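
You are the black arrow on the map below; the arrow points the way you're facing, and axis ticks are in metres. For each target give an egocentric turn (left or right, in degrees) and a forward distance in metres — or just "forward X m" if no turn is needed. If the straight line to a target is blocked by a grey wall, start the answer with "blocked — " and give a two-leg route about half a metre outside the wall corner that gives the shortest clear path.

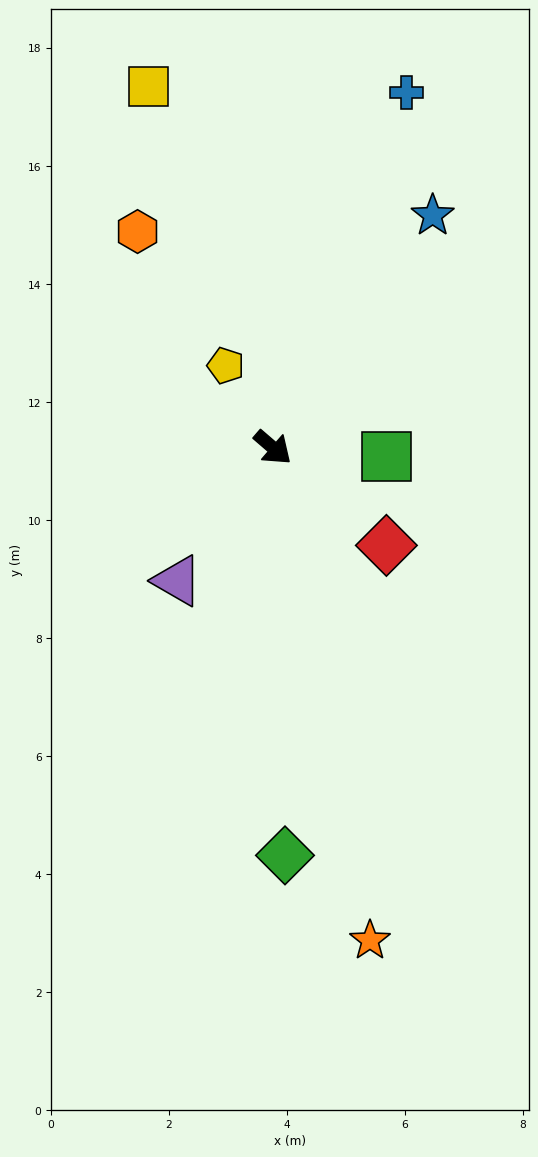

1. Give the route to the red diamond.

forward 2.5 m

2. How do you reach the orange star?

turn right 38°, forward 8.5 m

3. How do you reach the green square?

turn left 36°, forward 1.9 m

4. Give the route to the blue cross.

turn left 110°, forward 6.4 m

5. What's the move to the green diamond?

turn right 48°, forward 6.9 m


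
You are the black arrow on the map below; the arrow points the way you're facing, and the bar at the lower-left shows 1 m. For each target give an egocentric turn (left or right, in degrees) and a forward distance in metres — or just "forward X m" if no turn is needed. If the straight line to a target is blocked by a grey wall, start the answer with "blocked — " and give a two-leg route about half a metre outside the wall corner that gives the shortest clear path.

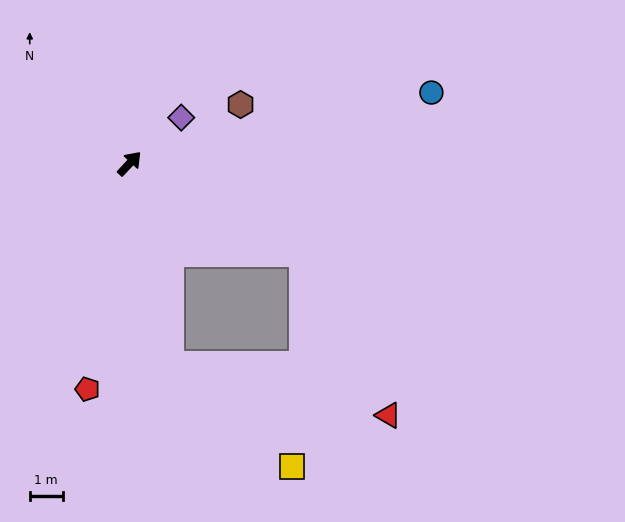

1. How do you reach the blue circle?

turn right 34°, forward 9.4 m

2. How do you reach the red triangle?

blocked — turn right 74°, forward 5.9 m, then turn right 35°, forward 5.5 m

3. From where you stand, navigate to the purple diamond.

turn right 5°, forward 2.1 m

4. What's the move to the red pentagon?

turn right 148°, forward 6.9 m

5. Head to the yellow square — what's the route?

blocked — turn right 126°, forward 6.2 m, then turn left 39°, forward 4.8 m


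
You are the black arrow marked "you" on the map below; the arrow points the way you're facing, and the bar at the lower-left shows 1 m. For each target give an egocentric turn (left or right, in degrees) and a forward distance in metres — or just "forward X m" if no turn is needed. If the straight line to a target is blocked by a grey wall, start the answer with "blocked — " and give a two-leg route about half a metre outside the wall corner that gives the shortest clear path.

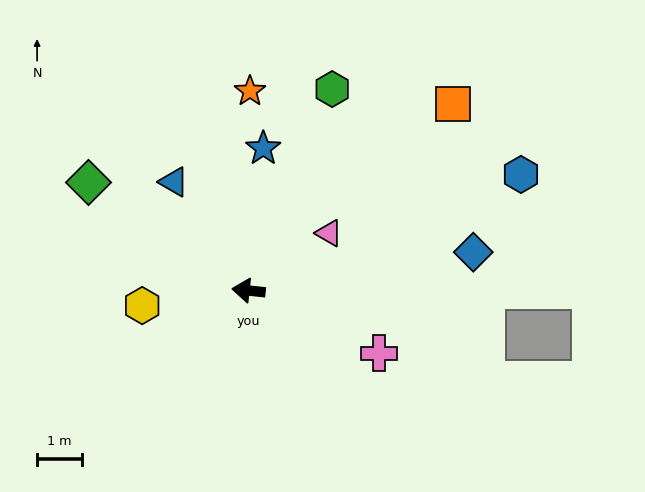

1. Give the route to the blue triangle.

turn right 49°, forward 2.9 m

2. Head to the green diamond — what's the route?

turn right 28°, forward 4.3 m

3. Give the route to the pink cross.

turn left 160°, forward 3.2 m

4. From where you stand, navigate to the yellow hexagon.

turn left 14°, forward 2.4 m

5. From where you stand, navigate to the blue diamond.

turn right 164°, forward 5.1 m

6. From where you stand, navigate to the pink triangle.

turn right 138°, forward 2.2 m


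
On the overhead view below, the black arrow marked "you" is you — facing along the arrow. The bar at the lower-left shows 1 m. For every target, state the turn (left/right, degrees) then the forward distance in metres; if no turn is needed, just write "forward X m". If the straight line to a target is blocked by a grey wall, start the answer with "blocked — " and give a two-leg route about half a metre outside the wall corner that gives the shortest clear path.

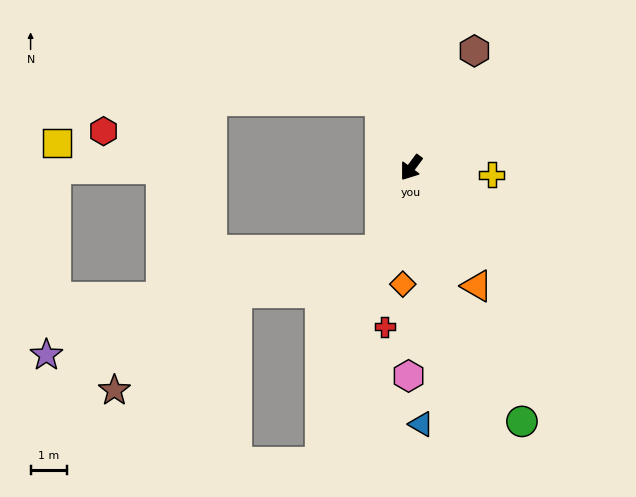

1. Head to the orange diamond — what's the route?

turn left 32°, forward 3.2 m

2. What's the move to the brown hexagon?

turn right 172°, forward 3.7 m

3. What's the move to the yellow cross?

turn left 121°, forward 2.2 m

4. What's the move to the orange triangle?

turn left 66°, forward 3.7 m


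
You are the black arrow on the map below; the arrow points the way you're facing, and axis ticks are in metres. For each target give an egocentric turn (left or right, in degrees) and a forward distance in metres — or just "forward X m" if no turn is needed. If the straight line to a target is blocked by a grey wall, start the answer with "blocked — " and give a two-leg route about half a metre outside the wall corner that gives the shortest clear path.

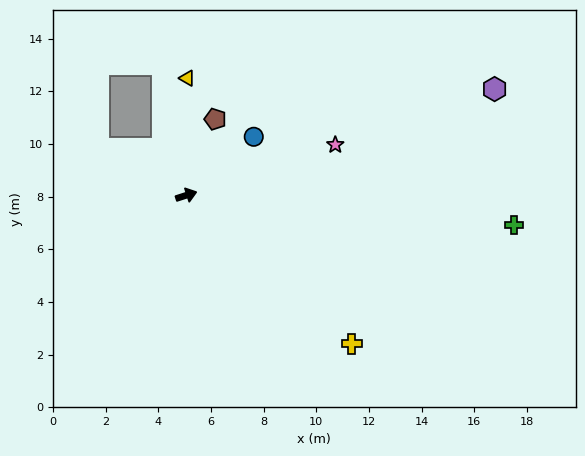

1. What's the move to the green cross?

turn right 23°, forward 12.5 m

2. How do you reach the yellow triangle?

turn left 72°, forward 4.4 m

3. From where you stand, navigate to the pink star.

forward 6.0 m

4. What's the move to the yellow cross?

turn right 60°, forward 8.4 m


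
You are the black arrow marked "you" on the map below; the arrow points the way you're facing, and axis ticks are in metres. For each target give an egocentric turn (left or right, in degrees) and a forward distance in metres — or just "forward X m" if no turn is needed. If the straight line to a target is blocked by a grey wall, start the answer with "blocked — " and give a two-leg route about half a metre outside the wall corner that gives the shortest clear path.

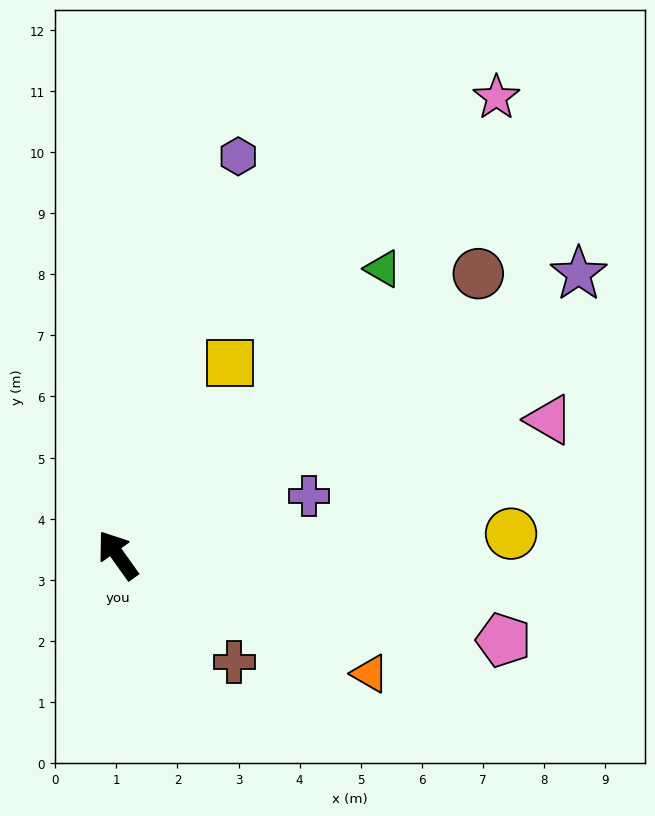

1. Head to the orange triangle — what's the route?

turn right 151°, forward 4.6 m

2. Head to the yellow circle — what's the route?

turn right 122°, forward 6.5 m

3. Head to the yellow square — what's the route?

turn right 66°, forward 3.6 m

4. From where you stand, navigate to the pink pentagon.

turn right 138°, forward 6.5 m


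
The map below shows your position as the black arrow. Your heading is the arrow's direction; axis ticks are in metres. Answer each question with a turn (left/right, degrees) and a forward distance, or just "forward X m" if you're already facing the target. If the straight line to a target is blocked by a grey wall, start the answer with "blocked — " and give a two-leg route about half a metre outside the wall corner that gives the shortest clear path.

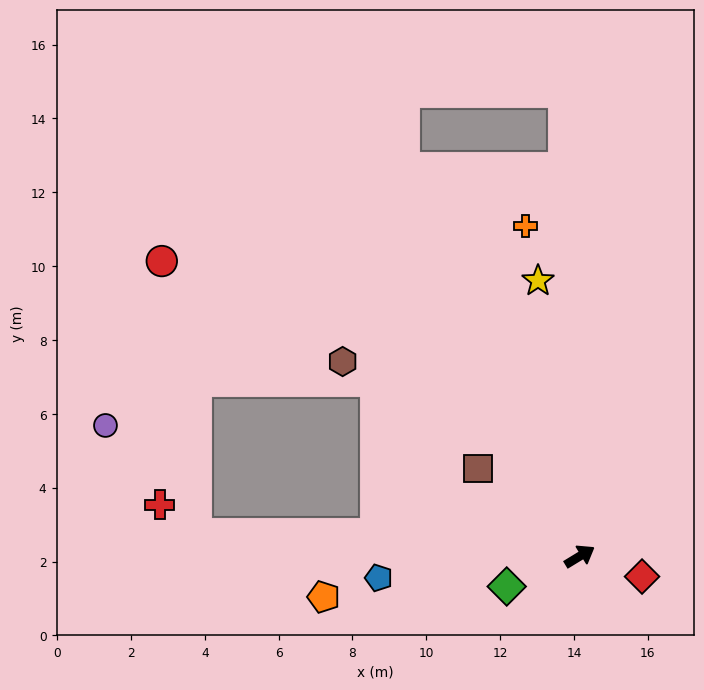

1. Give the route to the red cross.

blocked — turn left 145°, forward 10.4 m, then turn right 34°, forward 1.3 m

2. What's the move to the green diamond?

turn left 171°, forward 2.1 m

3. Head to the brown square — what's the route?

turn left 108°, forward 3.6 m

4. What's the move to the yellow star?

turn left 67°, forward 7.5 m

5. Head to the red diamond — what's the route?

turn right 49°, forward 1.8 m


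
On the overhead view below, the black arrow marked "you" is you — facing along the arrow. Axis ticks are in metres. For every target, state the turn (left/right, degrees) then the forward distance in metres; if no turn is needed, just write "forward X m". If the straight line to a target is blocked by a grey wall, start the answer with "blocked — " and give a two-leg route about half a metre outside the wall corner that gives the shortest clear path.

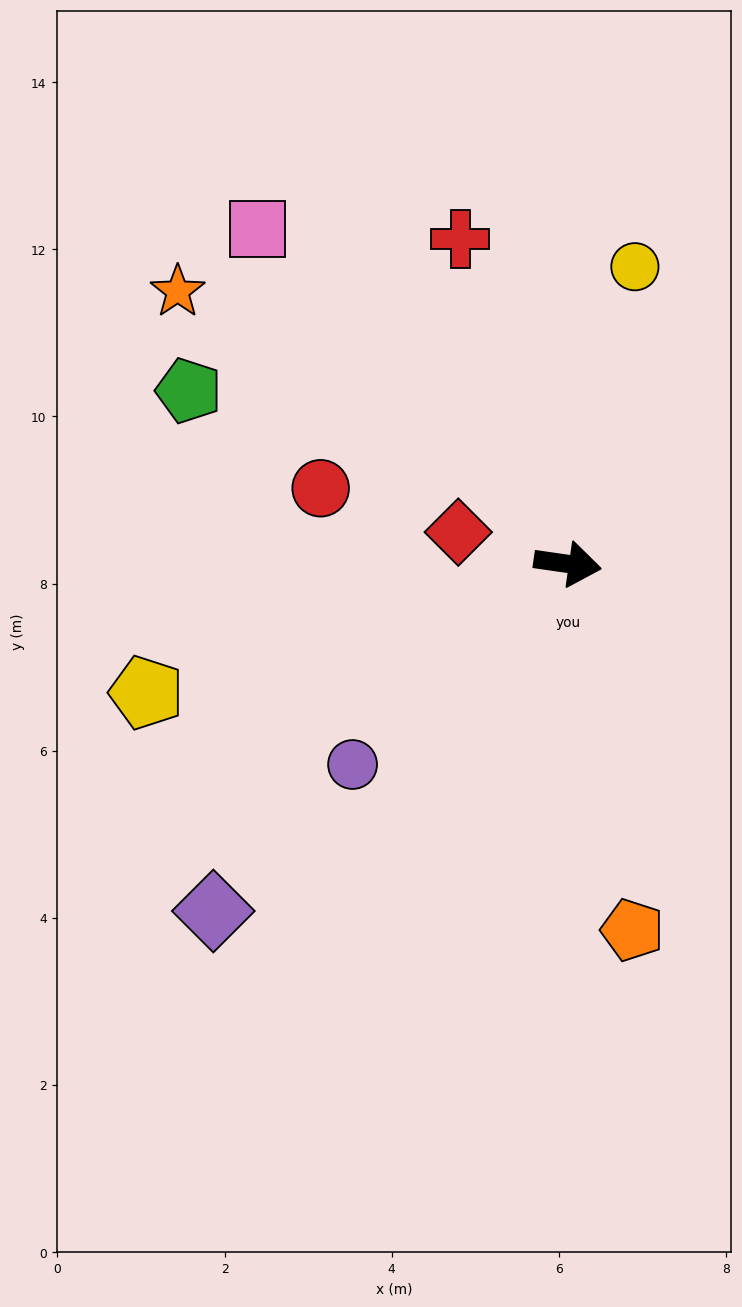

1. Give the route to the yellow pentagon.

turn right 155°, forward 5.3 m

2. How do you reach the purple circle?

turn right 129°, forward 3.5 m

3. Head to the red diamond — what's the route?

turn left 172°, forward 1.4 m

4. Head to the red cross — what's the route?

turn left 117°, forward 4.1 m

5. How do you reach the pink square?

turn left 141°, forward 5.5 m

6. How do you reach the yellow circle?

turn left 85°, forward 3.6 m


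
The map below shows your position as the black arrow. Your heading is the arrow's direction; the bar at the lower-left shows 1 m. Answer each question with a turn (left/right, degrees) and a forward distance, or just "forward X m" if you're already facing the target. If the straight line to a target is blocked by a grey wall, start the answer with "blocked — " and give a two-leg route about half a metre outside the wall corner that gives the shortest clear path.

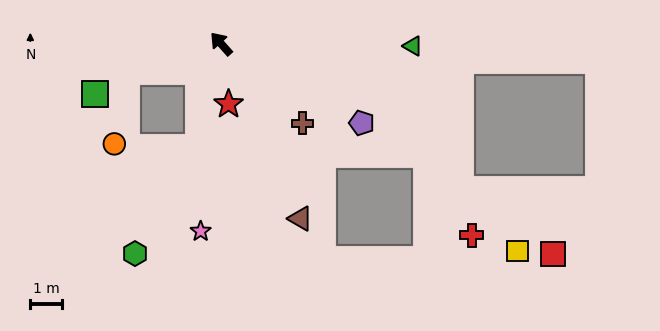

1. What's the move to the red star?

turn left 145°, forward 1.9 m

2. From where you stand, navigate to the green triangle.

turn right 132°, forward 6.0 m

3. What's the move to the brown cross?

turn right 176°, forward 3.6 m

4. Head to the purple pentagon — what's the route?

turn right 161°, forward 5.0 m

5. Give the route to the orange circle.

blocked — turn left 65°, forward 3.1 m, then turn left 63°, forward 2.3 m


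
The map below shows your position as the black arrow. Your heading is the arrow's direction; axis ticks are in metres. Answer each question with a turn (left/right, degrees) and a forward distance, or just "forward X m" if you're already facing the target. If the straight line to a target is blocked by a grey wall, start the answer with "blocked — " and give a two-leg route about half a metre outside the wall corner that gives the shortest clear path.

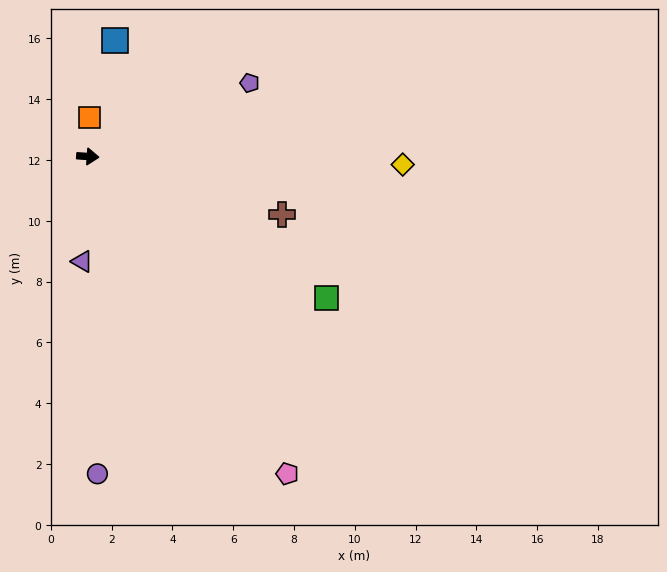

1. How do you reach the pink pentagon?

turn right 54°, forward 12.3 m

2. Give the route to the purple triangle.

turn right 89°, forward 3.5 m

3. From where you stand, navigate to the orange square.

turn left 92°, forward 1.3 m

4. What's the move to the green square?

turn right 27°, forward 9.1 m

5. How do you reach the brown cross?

turn right 13°, forward 6.7 m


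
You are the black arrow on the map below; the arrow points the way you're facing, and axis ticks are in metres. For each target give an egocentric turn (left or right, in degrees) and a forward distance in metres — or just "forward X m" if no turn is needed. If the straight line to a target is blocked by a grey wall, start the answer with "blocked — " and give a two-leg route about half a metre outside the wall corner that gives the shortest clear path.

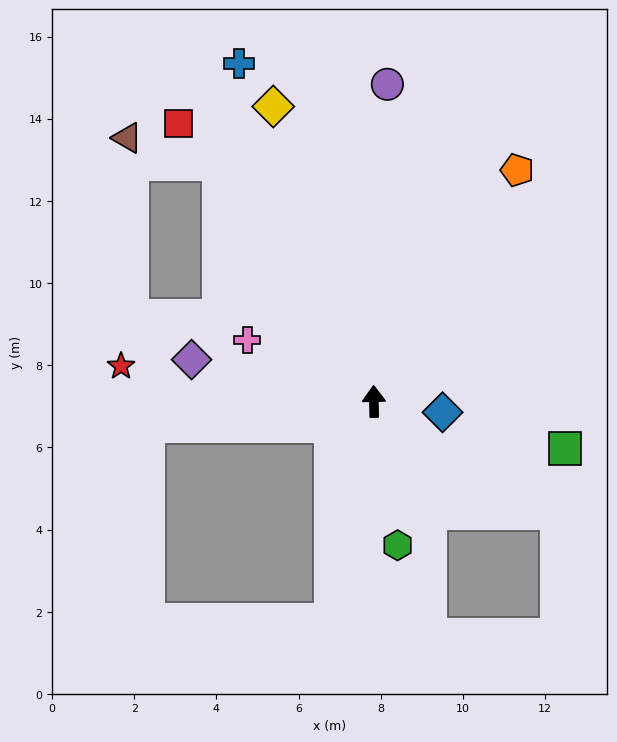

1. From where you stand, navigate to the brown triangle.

blocked — turn left 32°, forward 6.9 m, then turn left 41°, forward 2.3 m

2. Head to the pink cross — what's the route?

turn left 63°, forward 3.4 m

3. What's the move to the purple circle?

turn right 4°, forward 7.7 m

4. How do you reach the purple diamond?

turn left 76°, forward 4.6 m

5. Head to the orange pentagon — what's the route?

turn right 33°, forward 6.6 m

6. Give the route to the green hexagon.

turn right 172°, forward 3.5 m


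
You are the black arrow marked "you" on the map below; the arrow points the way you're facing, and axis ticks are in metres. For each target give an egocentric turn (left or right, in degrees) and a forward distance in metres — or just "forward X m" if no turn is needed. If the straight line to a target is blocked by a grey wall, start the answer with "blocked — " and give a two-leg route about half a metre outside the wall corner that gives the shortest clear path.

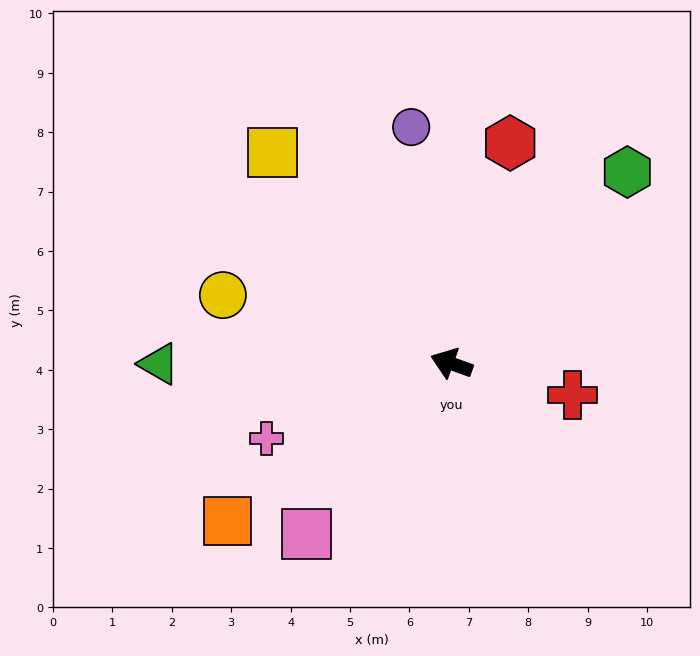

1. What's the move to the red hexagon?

turn right 85°, forward 3.8 m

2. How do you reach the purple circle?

turn right 61°, forward 4.0 m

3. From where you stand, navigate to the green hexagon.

turn right 113°, forward 4.4 m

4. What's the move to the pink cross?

turn left 42°, forward 3.4 m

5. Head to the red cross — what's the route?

turn right 175°, forward 2.1 m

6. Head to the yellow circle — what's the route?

turn left 3°, forward 4.0 m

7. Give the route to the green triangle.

turn left 20°, forward 4.9 m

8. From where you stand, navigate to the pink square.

turn left 69°, forward 3.8 m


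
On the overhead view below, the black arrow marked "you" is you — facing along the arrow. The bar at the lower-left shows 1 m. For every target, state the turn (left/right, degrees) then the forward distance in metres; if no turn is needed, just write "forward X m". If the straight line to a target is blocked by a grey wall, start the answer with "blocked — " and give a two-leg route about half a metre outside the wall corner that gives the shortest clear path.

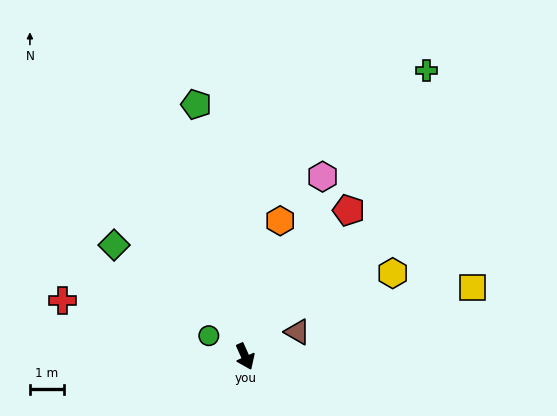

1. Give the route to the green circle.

turn right 144°, forward 1.2 m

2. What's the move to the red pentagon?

turn left 121°, forward 5.3 m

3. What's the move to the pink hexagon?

turn left 133°, forward 5.8 m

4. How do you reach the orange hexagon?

turn left 141°, forward 4.1 m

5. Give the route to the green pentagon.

turn left 167°, forward 7.6 m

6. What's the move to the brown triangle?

turn left 91°, forward 1.7 m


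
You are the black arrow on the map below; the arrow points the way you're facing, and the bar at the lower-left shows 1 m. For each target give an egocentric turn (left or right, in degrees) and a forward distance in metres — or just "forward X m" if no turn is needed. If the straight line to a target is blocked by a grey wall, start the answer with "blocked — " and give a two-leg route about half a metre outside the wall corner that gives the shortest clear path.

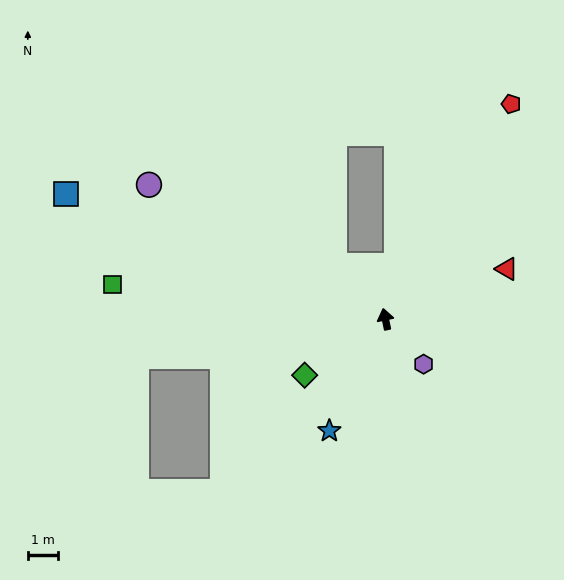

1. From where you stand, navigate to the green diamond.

turn left 113°, forward 3.3 m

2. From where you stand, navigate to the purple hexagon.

turn right 152°, forward 2.0 m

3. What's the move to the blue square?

turn left 57°, forward 11.5 m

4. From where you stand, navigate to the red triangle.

turn right 79°, forward 4.4 m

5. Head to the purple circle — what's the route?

turn left 49°, forward 9.1 m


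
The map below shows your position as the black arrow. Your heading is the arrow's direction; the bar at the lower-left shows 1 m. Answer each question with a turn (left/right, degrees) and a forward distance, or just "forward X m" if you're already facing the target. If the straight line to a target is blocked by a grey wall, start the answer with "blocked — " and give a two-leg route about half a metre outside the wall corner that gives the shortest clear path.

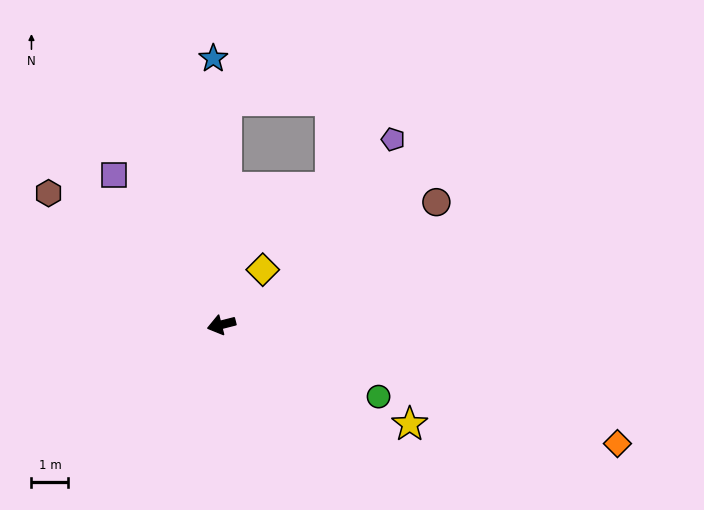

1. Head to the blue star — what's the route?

turn right 103°, forward 7.2 m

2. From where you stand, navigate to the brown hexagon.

turn right 52°, forward 5.9 m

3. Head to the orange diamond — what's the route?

turn left 149°, forward 11.2 m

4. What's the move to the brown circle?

turn right 165°, forward 6.7 m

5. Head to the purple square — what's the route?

turn right 69°, forward 5.0 m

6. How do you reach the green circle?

turn left 141°, forward 4.7 m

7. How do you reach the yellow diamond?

turn right 141°, forward 1.9 m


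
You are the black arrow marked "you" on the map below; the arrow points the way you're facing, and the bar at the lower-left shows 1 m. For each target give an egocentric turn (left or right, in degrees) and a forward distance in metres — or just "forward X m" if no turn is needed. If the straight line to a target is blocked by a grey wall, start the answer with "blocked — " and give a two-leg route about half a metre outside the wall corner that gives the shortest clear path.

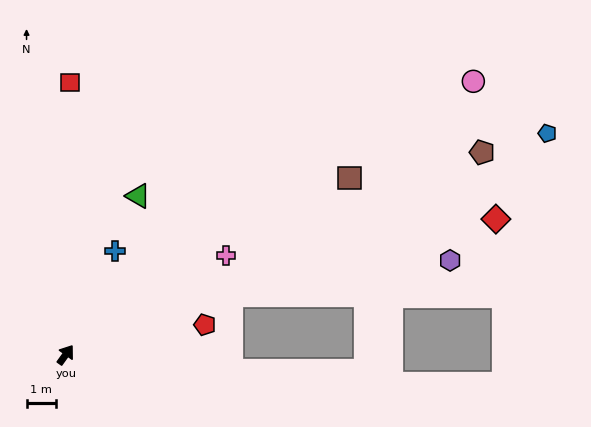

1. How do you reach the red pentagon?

turn right 42°, forward 4.9 m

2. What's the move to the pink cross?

turn right 23°, forward 6.5 m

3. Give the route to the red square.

turn left 35°, forward 9.4 m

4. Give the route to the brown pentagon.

turn right 28°, forward 16.0 m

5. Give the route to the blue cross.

turn left 10°, forward 4.0 m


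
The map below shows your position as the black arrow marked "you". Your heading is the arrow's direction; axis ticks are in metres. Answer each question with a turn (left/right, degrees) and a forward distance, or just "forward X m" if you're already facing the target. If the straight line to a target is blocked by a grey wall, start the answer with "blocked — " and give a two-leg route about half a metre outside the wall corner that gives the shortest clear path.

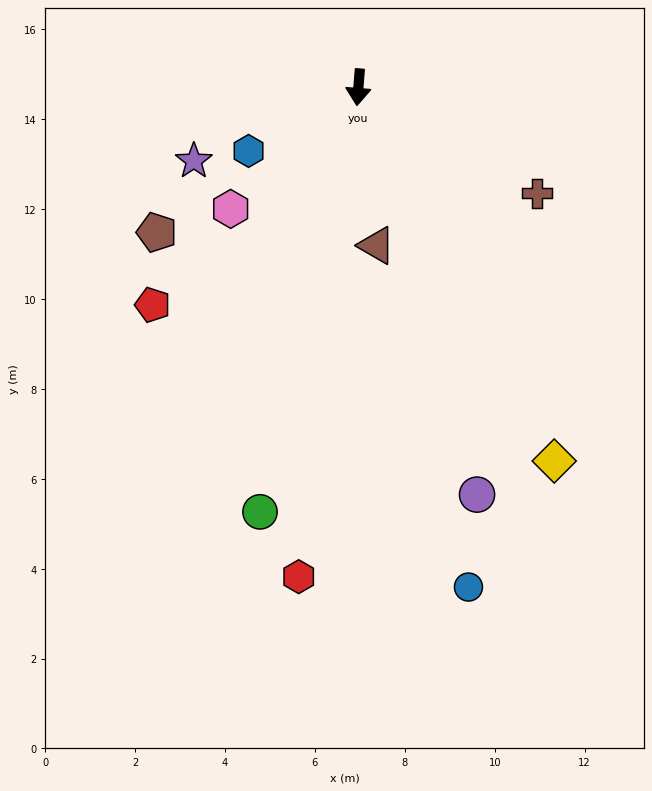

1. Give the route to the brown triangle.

turn left 11°, forward 3.5 m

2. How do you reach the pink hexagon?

turn right 42°, forward 3.9 m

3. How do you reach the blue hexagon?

turn right 55°, forward 2.8 m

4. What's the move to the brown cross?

turn left 64°, forward 4.6 m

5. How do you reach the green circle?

turn right 8°, forward 9.7 m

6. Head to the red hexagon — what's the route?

turn right 2°, forward 11.0 m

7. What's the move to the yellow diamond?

turn left 32°, forward 9.4 m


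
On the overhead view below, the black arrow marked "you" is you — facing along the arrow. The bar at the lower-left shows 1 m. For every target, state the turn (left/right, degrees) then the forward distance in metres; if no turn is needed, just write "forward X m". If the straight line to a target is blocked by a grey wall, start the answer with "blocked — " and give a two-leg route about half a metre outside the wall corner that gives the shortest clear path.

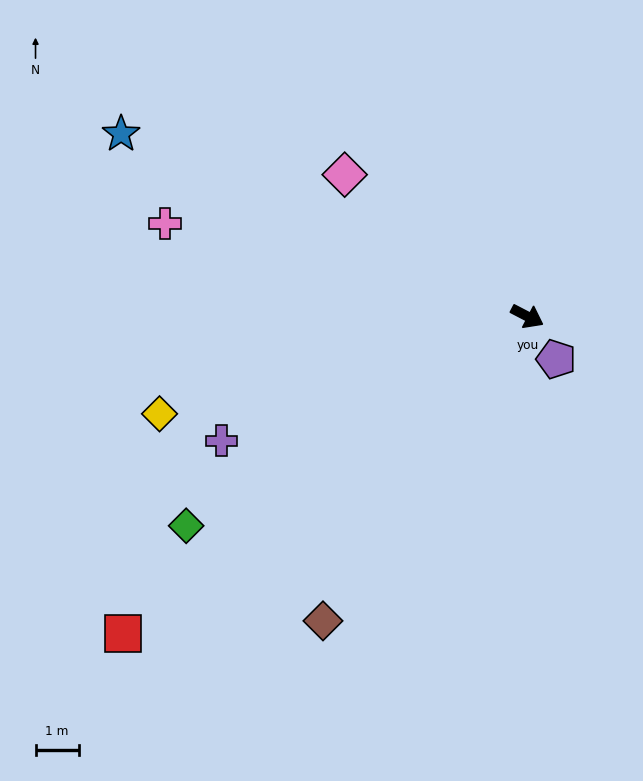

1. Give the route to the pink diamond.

turn left 170°, forward 5.4 m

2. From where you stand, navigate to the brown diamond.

turn right 96°, forward 8.5 m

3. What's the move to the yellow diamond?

turn right 138°, forward 8.8 m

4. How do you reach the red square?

turn right 114°, forward 11.9 m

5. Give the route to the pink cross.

turn right 167°, forward 8.7 m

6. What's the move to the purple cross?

turn right 130°, forward 7.7 m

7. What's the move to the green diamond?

turn right 121°, forward 9.3 m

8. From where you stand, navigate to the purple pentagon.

turn right 29°, forward 1.2 m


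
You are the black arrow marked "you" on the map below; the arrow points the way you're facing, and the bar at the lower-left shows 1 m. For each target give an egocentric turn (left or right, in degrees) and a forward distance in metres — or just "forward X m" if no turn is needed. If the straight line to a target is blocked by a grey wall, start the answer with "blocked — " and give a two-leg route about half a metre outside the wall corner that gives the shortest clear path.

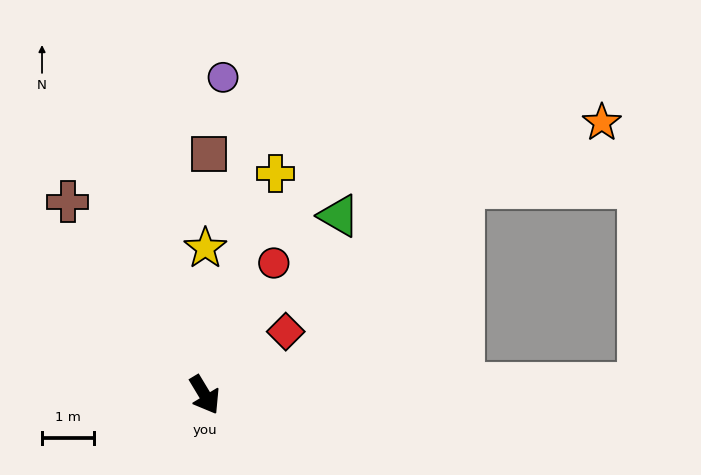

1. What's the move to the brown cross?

turn right 176°, forward 4.5 m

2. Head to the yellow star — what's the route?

turn left 149°, forward 2.8 m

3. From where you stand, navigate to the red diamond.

turn left 97°, forward 2.0 m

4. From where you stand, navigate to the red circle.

turn left 121°, forward 2.9 m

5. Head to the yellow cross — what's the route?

turn left 131°, forward 4.5 m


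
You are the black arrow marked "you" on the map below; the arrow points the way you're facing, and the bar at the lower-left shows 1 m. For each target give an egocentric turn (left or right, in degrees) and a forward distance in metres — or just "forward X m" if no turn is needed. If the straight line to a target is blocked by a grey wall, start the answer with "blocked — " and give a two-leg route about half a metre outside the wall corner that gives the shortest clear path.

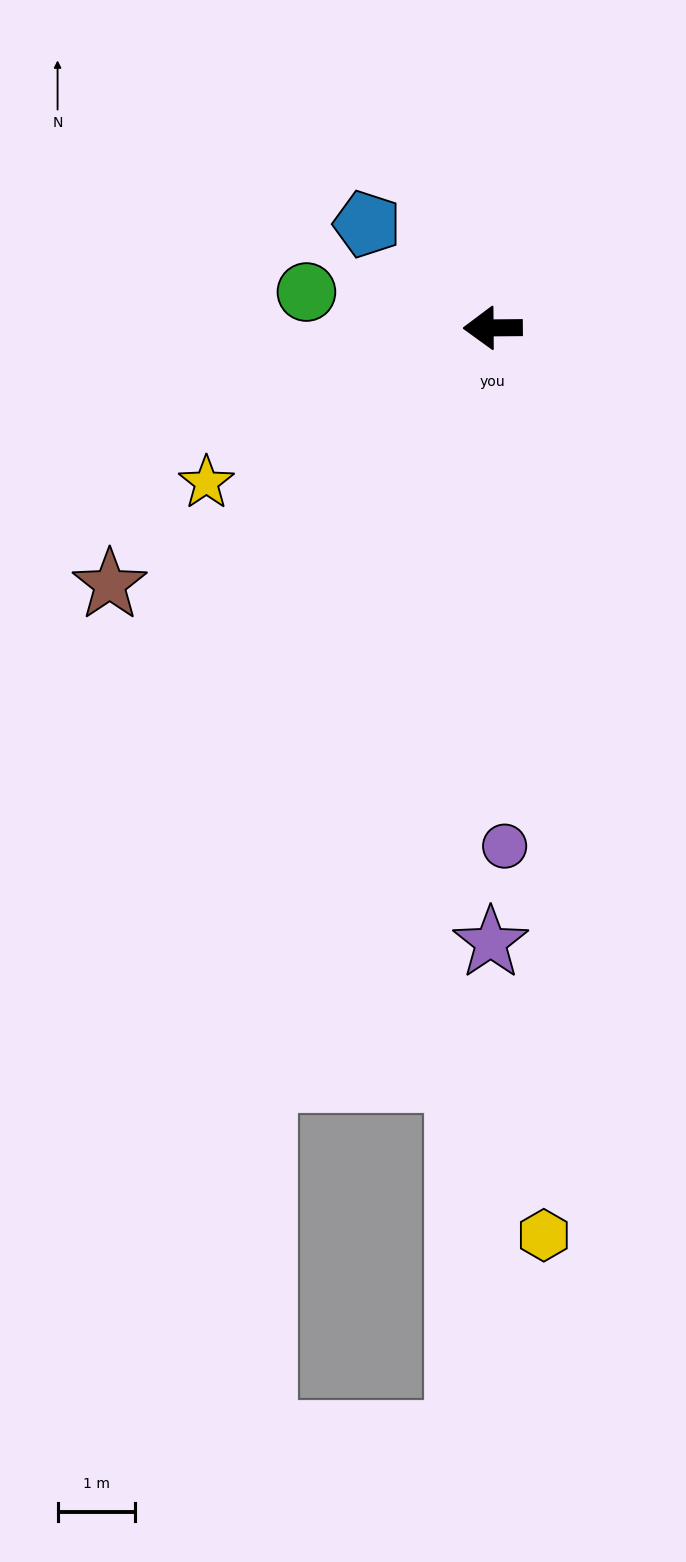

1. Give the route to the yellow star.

turn left 28°, forward 4.2 m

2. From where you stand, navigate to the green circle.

turn right 11°, forward 2.5 m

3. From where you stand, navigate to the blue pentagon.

turn right 40°, forward 2.1 m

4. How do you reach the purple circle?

turn left 91°, forward 6.7 m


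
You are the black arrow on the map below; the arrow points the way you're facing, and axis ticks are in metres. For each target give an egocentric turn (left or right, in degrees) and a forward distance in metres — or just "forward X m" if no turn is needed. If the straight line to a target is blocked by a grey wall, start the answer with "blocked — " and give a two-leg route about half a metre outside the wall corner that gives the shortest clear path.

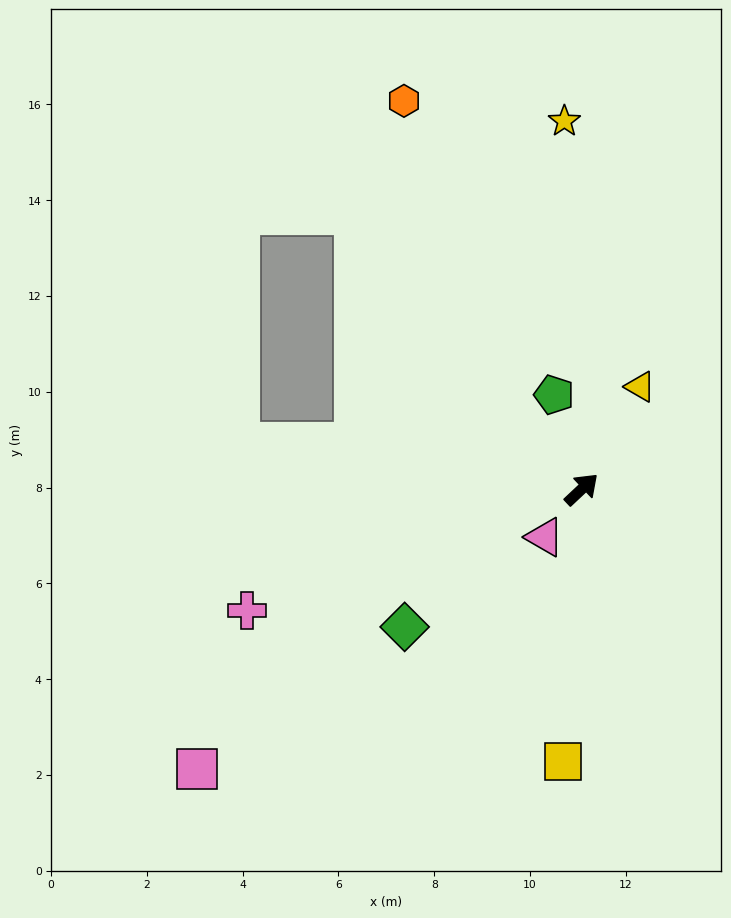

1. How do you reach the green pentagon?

turn left 63°, forward 2.1 m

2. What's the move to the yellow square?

turn right 137°, forward 5.7 m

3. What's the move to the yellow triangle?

turn left 17°, forward 2.5 m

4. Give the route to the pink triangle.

turn right 171°, forward 1.3 m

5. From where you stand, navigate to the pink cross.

turn left 157°, forward 7.4 m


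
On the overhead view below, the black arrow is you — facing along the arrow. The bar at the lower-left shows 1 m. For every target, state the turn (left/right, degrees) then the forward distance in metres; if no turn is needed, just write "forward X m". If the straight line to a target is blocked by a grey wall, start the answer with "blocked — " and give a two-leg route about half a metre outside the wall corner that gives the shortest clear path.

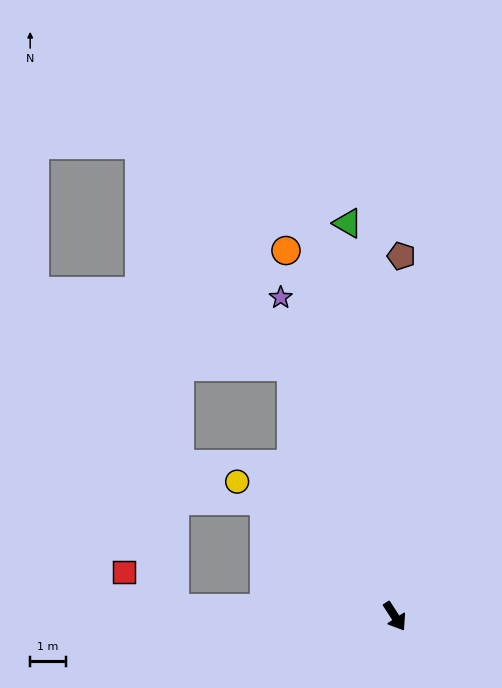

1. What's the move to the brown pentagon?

turn left 146°, forward 10.2 m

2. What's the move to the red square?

blocked — turn right 125°, forward 6.2 m, then turn right 34°, forward 1.8 m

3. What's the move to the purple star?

turn left 167°, forward 9.6 m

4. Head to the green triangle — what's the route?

turn left 154°, forward 11.2 m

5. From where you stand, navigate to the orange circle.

turn left 164°, forward 10.8 m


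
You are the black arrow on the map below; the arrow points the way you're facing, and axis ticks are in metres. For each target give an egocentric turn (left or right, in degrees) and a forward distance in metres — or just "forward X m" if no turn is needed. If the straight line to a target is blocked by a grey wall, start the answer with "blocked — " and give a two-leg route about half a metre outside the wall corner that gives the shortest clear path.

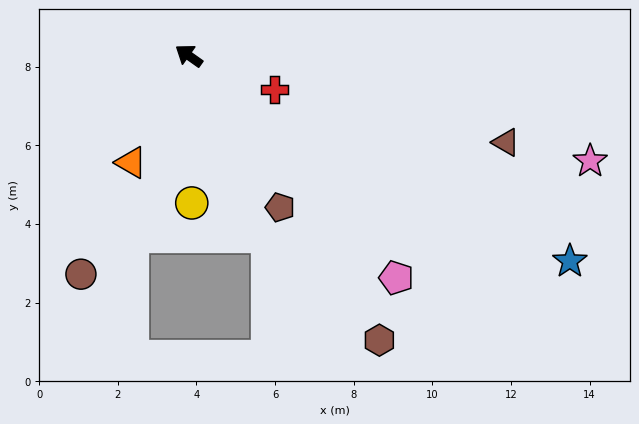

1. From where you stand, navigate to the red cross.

turn right 166°, forward 2.3 m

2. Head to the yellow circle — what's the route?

turn left 127°, forward 3.7 m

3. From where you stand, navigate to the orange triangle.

turn left 97°, forward 3.1 m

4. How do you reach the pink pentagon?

turn left 168°, forward 7.7 m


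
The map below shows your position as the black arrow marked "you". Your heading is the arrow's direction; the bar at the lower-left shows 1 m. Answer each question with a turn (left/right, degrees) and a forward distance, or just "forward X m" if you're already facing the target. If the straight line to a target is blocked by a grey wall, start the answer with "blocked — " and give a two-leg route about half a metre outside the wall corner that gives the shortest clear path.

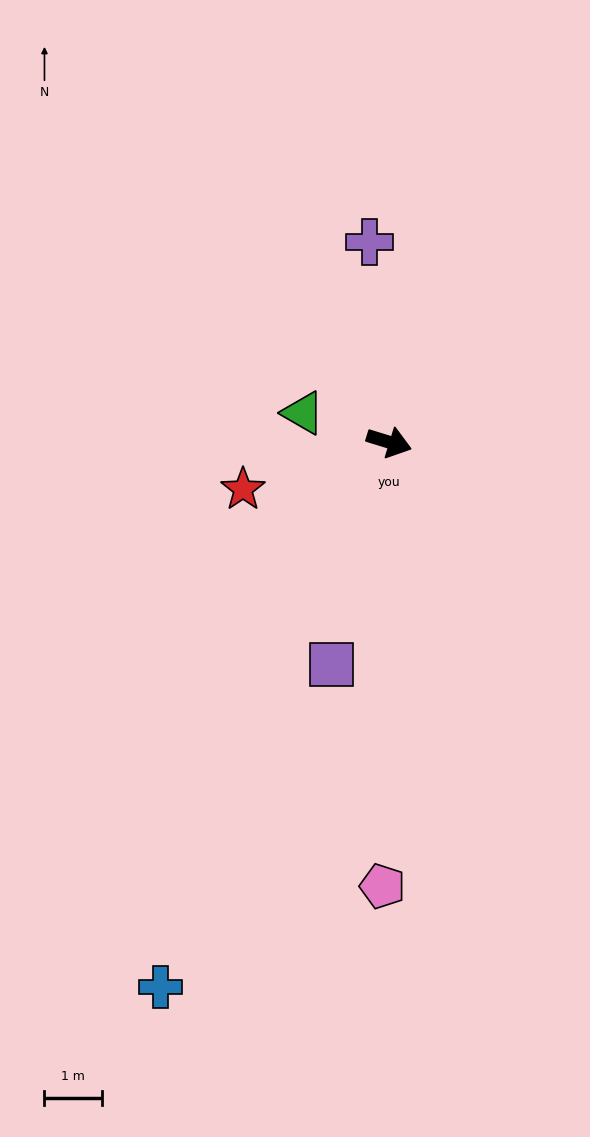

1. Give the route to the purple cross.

turn left 113°, forward 3.5 m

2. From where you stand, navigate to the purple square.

turn right 87°, forward 4.0 m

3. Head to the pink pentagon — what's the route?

turn right 74°, forward 7.7 m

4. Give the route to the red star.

turn right 145°, forward 2.7 m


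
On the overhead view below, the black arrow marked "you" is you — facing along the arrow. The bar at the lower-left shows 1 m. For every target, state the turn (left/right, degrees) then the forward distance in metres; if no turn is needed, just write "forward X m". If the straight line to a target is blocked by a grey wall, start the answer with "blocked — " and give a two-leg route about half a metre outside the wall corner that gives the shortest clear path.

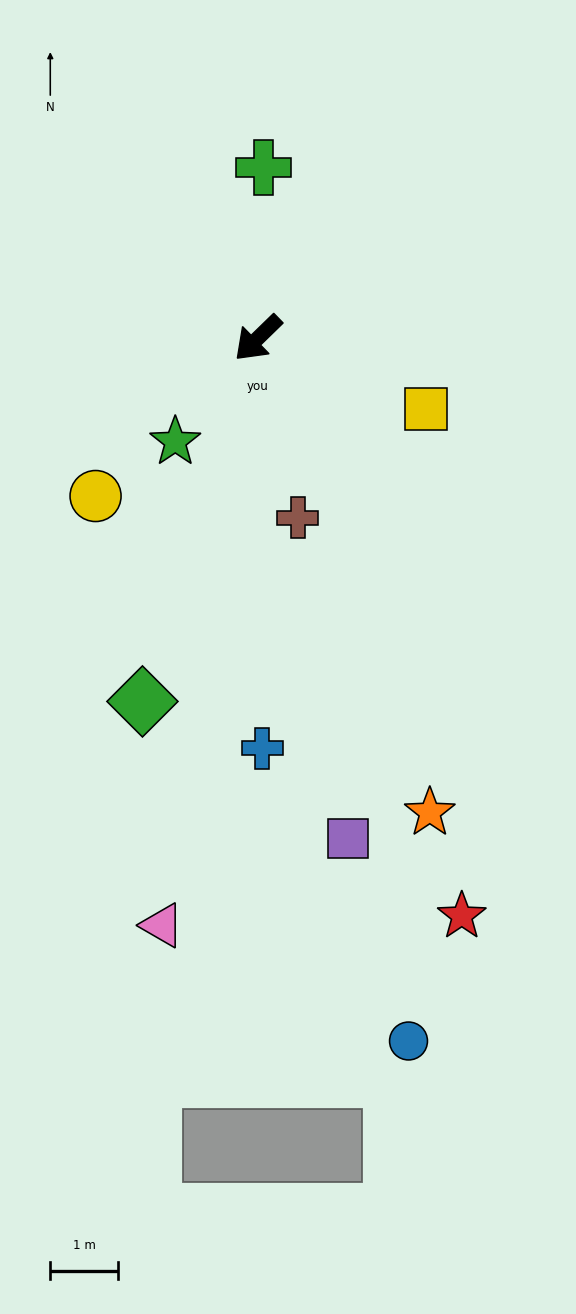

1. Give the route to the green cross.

turn right 136°, forward 2.5 m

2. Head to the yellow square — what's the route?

turn left 113°, forward 2.7 m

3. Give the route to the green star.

turn left 7°, forward 2.0 m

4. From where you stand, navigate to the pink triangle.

turn left 36°, forward 8.8 m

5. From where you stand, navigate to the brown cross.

turn left 58°, forward 2.7 m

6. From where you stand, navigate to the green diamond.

turn left 28°, forward 5.6 m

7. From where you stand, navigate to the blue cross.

turn left 46°, forward 6.0 m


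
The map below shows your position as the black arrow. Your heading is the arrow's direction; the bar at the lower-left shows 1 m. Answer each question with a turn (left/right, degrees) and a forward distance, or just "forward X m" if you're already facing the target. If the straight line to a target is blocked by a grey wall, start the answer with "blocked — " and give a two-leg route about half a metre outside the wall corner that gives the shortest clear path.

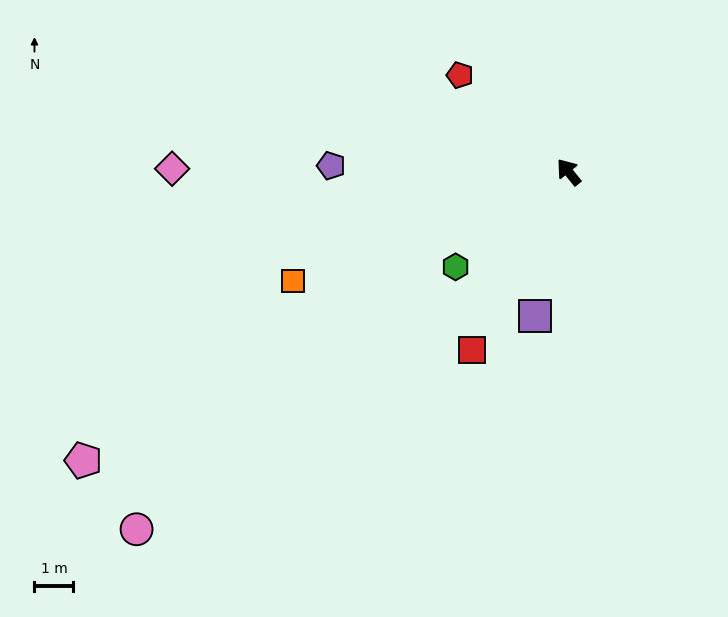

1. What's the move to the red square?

turn left 113°, forward 5.2 m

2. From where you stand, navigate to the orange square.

turn left 73°, forward 7.6 m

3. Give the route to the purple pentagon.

turn left 50°, forward 6.1 m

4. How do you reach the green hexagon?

turn left 91°, forward 3.8 m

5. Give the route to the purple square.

turn left 128°, forward 3.8 m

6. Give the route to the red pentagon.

turn left 9°, forward 3.7 m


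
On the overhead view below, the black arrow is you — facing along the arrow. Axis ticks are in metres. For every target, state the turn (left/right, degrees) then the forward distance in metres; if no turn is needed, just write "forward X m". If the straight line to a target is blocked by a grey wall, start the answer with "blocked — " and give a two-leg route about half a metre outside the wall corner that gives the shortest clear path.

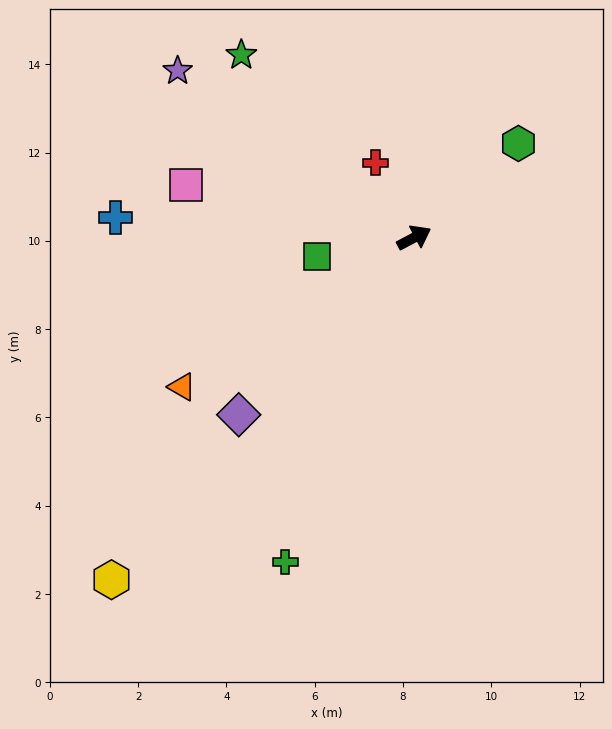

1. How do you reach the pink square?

turn left 139°, forward 5.3 m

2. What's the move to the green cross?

turn right 140°, forward 7.9 m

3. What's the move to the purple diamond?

turn right 163°, forward 5.6 m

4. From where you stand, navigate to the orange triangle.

turn right 175°, forward 6.3 m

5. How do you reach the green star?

turn left 105°, forward 5.7 m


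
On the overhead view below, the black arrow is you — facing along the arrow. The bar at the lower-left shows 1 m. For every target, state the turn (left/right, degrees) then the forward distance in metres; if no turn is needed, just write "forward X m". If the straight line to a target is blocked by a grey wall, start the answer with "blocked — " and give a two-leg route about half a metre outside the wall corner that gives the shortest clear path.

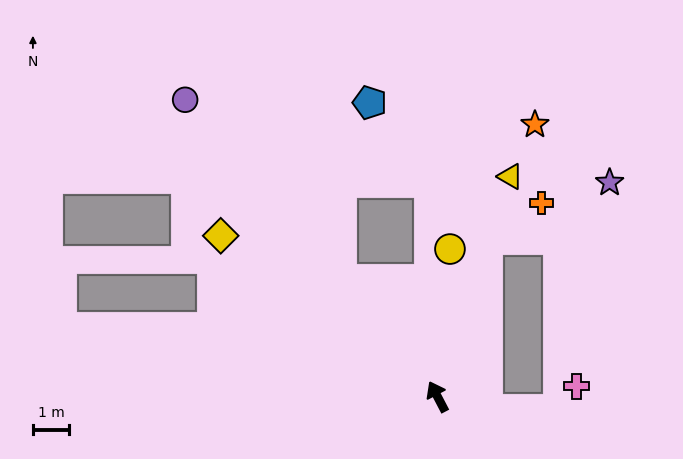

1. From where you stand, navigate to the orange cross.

blocked — turn right 45°, forward 4.5 m, then turn right 38°, forward 1.8 m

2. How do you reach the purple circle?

turn left 13°, forward 10.7 m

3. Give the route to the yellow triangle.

turn right 46°, forward 6.4 m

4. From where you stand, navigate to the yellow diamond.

turn left 26°, forward 7.4 m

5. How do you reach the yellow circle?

turn right 32°, forward 4.1 m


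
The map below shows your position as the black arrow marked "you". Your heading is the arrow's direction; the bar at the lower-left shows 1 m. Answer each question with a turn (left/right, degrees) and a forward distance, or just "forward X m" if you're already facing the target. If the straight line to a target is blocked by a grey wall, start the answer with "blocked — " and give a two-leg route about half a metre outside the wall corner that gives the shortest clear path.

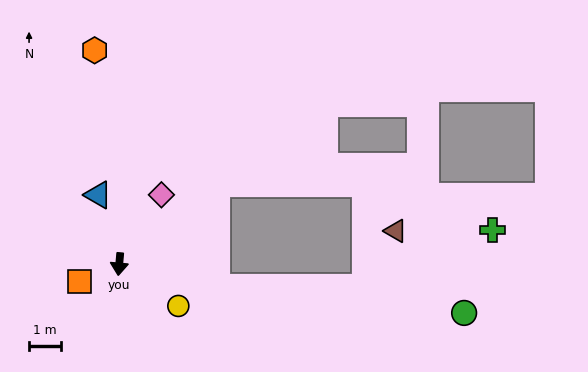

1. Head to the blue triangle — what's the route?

turn right 158°, forward 2.3 m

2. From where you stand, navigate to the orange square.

turn right 61°, forward 1.3 m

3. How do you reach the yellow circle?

turn left 60°, forward 2.3 m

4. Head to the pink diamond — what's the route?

turn left 154°, forward 2.5 m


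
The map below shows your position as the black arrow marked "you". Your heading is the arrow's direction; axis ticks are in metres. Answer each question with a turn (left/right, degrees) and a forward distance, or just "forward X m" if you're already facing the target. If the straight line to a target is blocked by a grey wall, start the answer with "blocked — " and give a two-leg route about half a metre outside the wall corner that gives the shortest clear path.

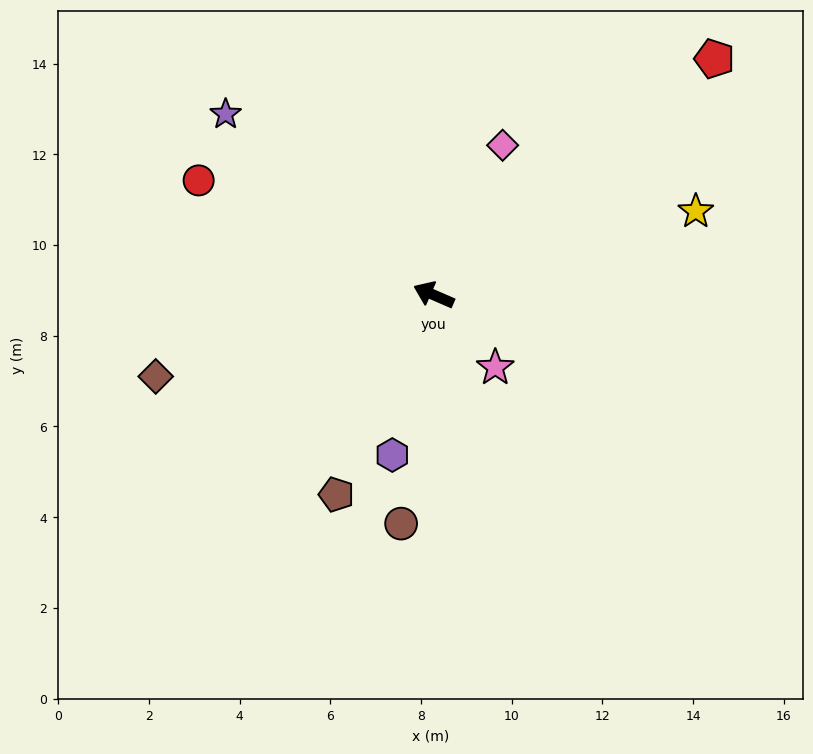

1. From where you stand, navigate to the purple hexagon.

turn left 99°, forward 3.6 m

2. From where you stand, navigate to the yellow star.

turn right 139°, forward 6.1 m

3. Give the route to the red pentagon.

turn right 116°, forward 8.1 m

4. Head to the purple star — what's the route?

turn right 17°, forward 6.1 m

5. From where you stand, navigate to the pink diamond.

turn right 91°, forward 3.6 m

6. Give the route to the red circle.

turn right 2°, forward 5.8 m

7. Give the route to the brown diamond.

turn left 40°, forward 6.4 m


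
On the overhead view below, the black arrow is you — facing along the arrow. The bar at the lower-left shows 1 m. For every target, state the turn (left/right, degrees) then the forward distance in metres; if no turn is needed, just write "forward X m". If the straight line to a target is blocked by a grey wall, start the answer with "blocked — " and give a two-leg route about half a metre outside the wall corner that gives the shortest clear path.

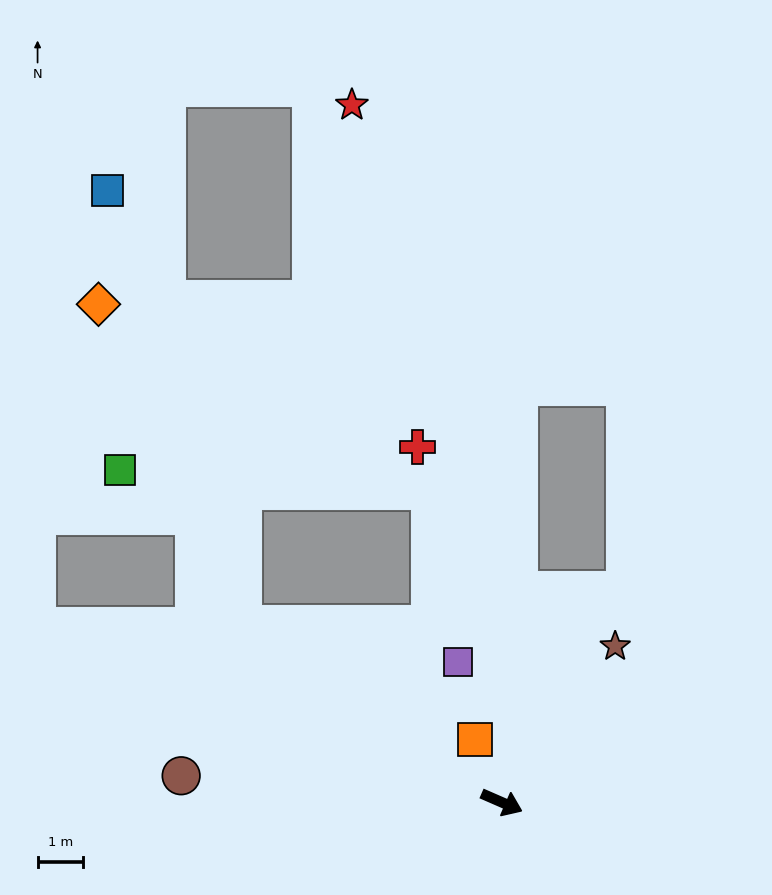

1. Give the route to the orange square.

turn left 137°, forward 1.5 m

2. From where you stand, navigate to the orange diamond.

blocked — turn left 169°, forward 6.9 m, then turn right 31°, forward 7.7 m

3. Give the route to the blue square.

blocked — turn left 169°, forward 6.9 m, then turn right 38°, forward 10.0 m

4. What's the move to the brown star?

turn left 78°, forward 4.3 m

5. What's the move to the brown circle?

turn right 161°, forward 7.1 m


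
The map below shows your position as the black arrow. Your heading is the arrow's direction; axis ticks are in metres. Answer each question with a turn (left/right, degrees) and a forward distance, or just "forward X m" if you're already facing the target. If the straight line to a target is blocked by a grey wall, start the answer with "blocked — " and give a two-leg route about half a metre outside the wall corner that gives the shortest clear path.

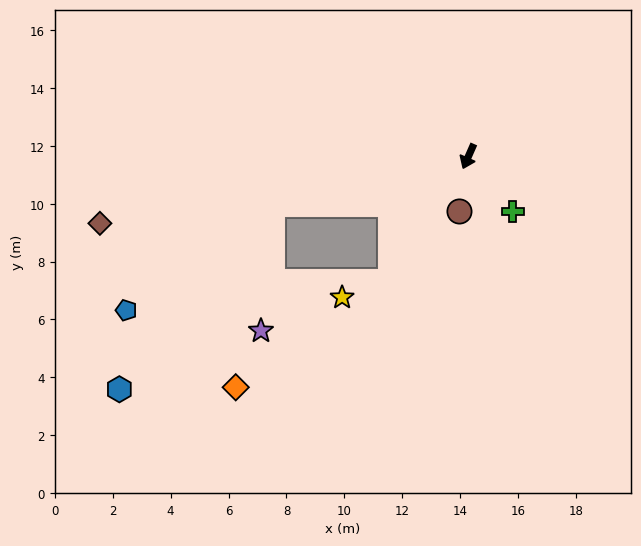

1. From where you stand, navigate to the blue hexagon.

blocked — turn right 52°, forward 6.9 m, then turn left 36°, forward 8.3 m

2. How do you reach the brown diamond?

turn right 56°, forward 12.9 m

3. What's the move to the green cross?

turn left 63°, forward 2.4 m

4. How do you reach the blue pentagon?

blocked — turn right 52°, forward 6.9 m, then turn left 21°, forward 6.2 m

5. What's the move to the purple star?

blocked — turn right 52°, forward 6.9 m, then turn left 70°, forward 4.4 m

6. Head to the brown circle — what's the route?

turn left 15°, forward 1.9 m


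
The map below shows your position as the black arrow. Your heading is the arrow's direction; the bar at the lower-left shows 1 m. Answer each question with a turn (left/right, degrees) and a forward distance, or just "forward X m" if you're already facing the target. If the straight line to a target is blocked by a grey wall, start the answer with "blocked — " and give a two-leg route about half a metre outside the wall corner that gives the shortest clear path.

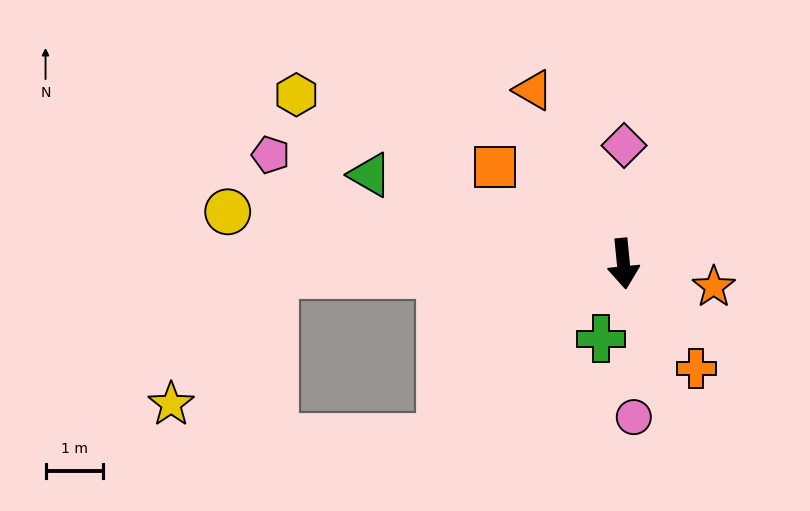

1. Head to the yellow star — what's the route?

blocked — turn right 94°, forward 6.1 m, then turn left 50°, forward 2.9 m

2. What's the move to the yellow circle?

turn right 103°, forward 7.0 m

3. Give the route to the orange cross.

turn left 29°, forward 2.2 m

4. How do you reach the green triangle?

turn right 115°, forward 4.7 m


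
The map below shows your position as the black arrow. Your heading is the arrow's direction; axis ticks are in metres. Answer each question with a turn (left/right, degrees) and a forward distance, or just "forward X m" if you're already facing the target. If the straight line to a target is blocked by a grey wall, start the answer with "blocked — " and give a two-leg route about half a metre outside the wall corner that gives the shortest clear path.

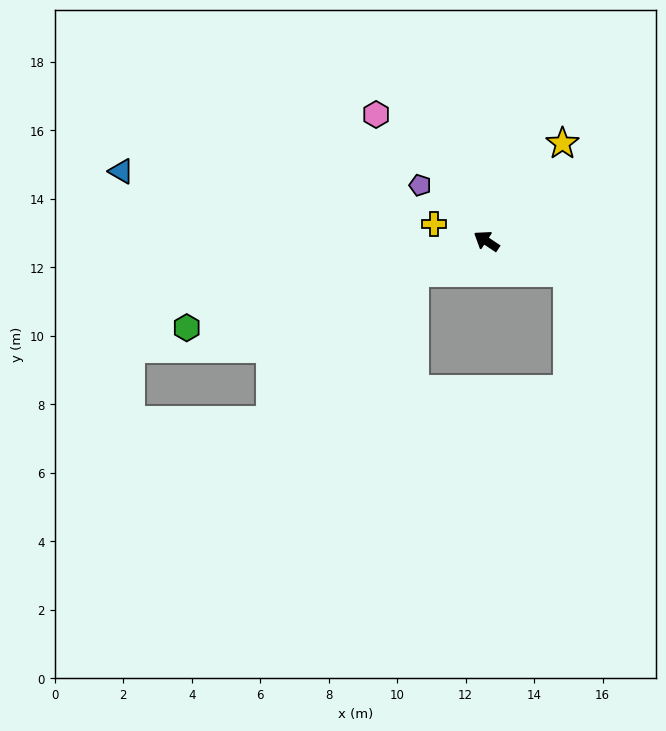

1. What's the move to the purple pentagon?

turn right 6°, forward 2.5 m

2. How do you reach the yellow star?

turn right 94°, forward 3.6 m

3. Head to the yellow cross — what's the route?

turn left 16°, forward 1.6 m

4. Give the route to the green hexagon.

turn left 50°, forward 9.1 m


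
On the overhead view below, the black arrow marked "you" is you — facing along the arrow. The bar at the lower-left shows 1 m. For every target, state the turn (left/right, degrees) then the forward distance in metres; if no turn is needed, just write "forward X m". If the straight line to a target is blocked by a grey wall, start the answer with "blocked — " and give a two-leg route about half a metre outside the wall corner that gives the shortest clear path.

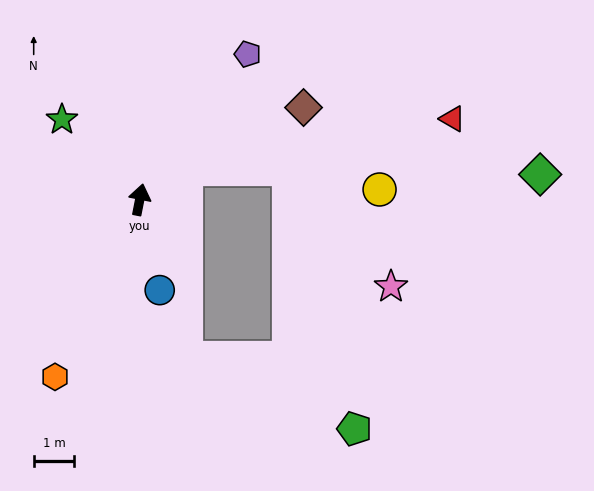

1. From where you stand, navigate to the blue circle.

turn right 156°, forward 2.3 m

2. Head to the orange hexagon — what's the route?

turn left 166°, forward 4.9 m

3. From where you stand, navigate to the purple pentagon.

turn right 25°, forward 4.5 m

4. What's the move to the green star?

turn left 55°, forward 2.8 m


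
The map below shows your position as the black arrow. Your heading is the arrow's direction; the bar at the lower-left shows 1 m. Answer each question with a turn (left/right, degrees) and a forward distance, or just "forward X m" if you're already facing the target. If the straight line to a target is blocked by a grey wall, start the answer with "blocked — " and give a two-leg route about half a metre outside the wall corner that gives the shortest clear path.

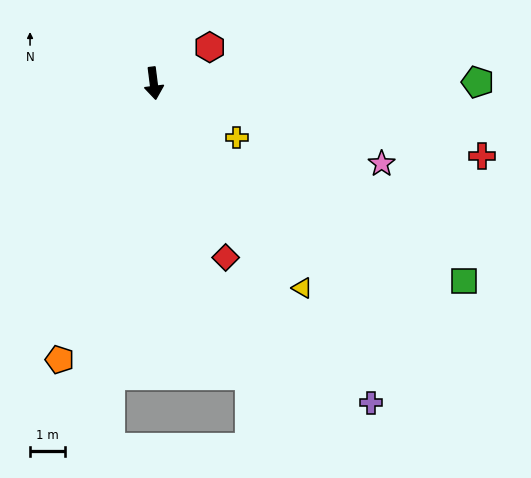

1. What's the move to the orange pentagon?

turn right 26°, forward 8.5 m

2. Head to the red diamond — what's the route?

turn left 15°, forward 5.5 m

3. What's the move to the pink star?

turn left 63°, forward 7.0 m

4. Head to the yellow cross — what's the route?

turn left 50°, forward 2.9 m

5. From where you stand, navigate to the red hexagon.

turn left 116°, forward 1.9 m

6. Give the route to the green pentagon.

turn left 83°, forward 9.4 m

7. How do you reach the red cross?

turn left 70°, forward 9.7 m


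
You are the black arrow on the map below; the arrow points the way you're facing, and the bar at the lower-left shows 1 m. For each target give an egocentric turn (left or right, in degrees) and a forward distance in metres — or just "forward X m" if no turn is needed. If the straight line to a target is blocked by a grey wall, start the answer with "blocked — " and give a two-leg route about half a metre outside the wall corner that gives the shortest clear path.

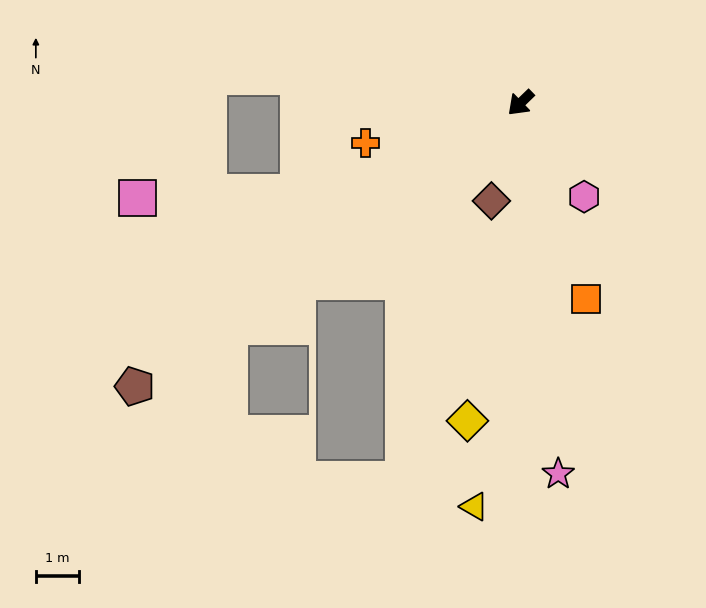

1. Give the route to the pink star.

turn left 52°, forward 8.7 m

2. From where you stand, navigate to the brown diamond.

turn left 29°, forward 2.4 m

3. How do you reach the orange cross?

turn right 30°, forward 3.7 m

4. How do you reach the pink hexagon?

turn left 80°, forward 2.7 m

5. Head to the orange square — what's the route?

turn left 64°, forward 4.8 m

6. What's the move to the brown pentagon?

turn right 8°, forward 11.2 m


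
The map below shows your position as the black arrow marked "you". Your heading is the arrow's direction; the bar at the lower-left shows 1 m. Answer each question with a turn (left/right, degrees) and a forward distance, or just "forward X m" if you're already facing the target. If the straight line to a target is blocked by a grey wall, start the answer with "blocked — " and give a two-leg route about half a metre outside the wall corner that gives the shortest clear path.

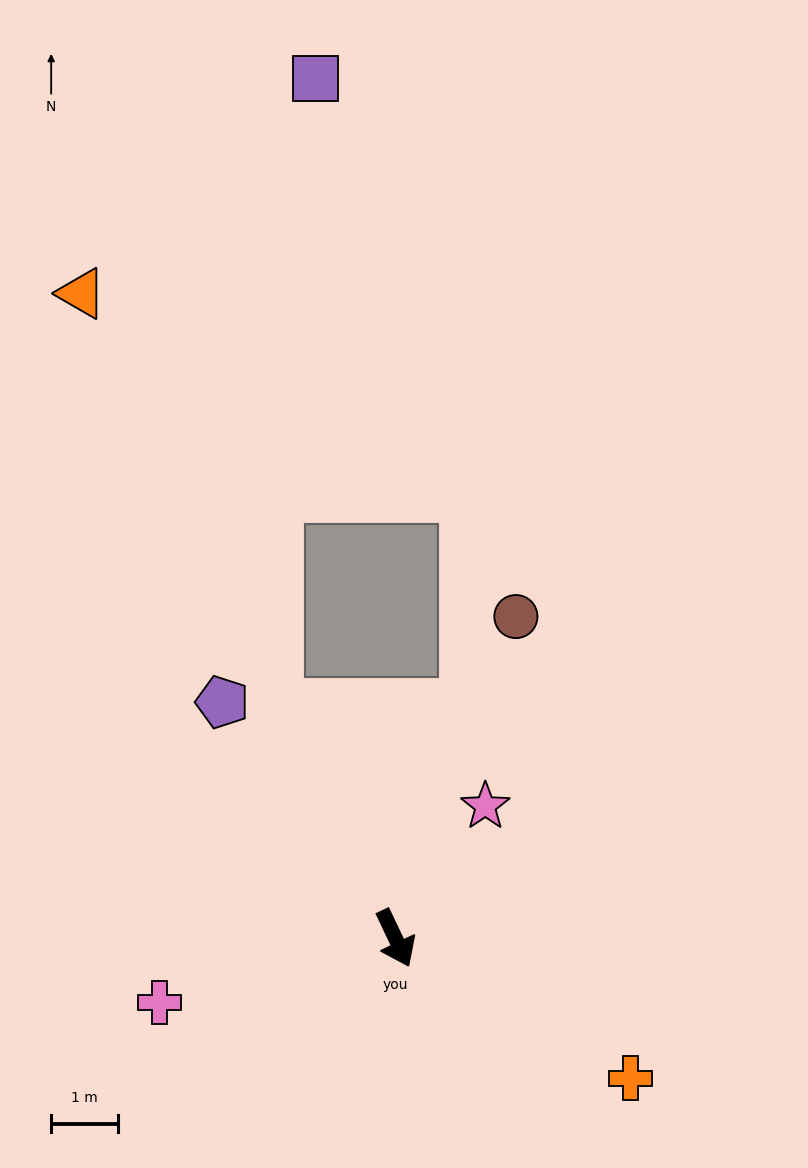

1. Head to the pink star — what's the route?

turn left 120°, forward 2.4 m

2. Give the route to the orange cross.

turn left 34°, forward 4.1 m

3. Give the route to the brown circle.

turn left 134°, forward 5.1 m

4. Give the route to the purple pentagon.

turn right 169°, forward 4.4 m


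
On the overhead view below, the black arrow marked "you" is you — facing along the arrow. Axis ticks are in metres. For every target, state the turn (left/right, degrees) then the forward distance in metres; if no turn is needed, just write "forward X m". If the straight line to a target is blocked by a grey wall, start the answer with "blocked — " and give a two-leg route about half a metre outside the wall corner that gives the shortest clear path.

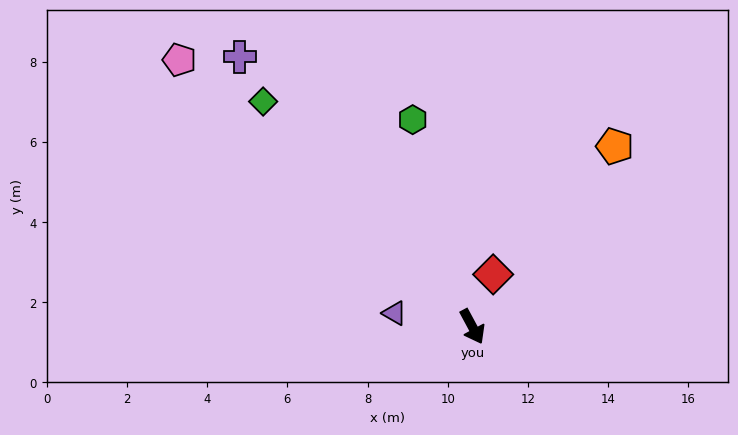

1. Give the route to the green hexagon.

turn left 168°, forward 5.4 m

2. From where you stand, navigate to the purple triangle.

turn right 128°, forward 2.0 m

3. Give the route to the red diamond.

turn left 130°, forward 1.4 m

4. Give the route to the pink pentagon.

turn right 161°, forward 9.9 m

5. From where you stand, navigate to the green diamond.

turn right 165°, forward 7.7 m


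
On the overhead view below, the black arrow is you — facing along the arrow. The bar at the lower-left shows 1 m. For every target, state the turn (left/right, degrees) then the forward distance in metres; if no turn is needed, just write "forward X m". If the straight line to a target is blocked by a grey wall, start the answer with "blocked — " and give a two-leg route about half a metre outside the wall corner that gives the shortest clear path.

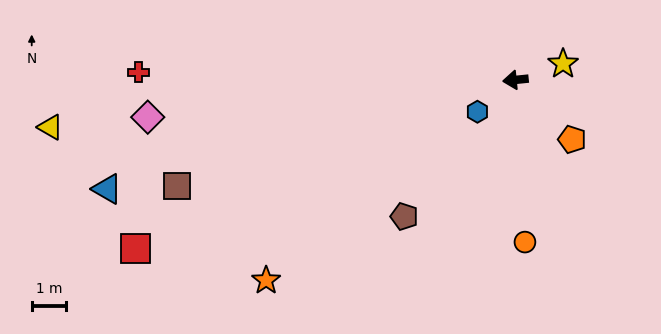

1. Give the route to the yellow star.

turn right 167°, forward 1.5 m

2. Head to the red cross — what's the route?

turn right 7°, forward 10.9 m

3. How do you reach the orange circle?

turn left 88°, forward 4.7 m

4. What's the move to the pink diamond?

forward 10.7 m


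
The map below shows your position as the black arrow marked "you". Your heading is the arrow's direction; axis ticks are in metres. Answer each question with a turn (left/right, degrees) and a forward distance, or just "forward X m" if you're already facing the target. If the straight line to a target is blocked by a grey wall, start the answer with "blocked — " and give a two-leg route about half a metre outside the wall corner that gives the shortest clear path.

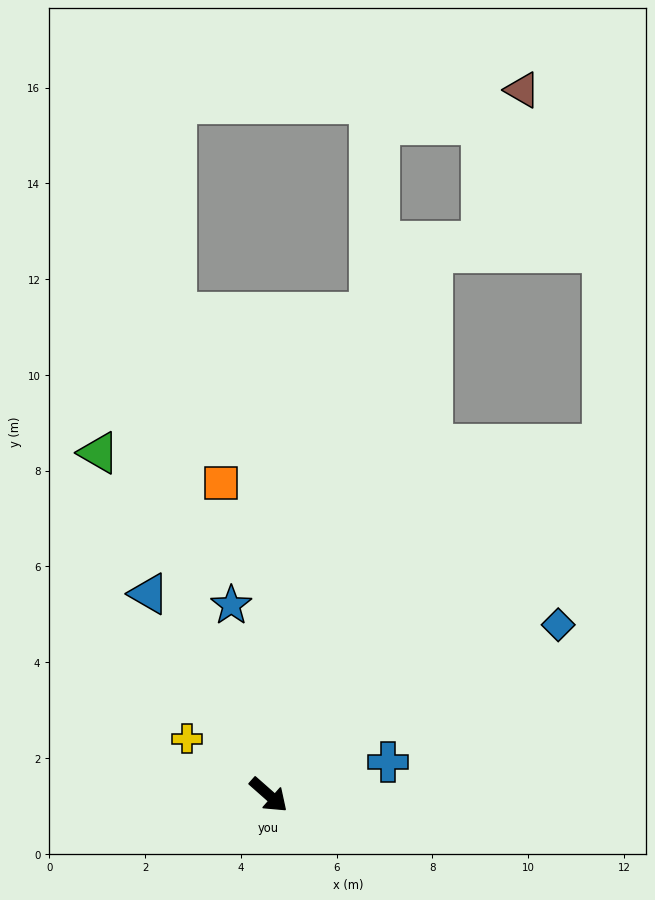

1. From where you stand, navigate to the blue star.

turn left 143°, forward 4.0 m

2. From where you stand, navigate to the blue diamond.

turn left 72°, forward 7.0 m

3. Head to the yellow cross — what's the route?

turn right 173°, forward 2.1 m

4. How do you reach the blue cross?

turn left 57°, forward 2.6 m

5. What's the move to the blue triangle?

turn left 162°, forward 4.9 m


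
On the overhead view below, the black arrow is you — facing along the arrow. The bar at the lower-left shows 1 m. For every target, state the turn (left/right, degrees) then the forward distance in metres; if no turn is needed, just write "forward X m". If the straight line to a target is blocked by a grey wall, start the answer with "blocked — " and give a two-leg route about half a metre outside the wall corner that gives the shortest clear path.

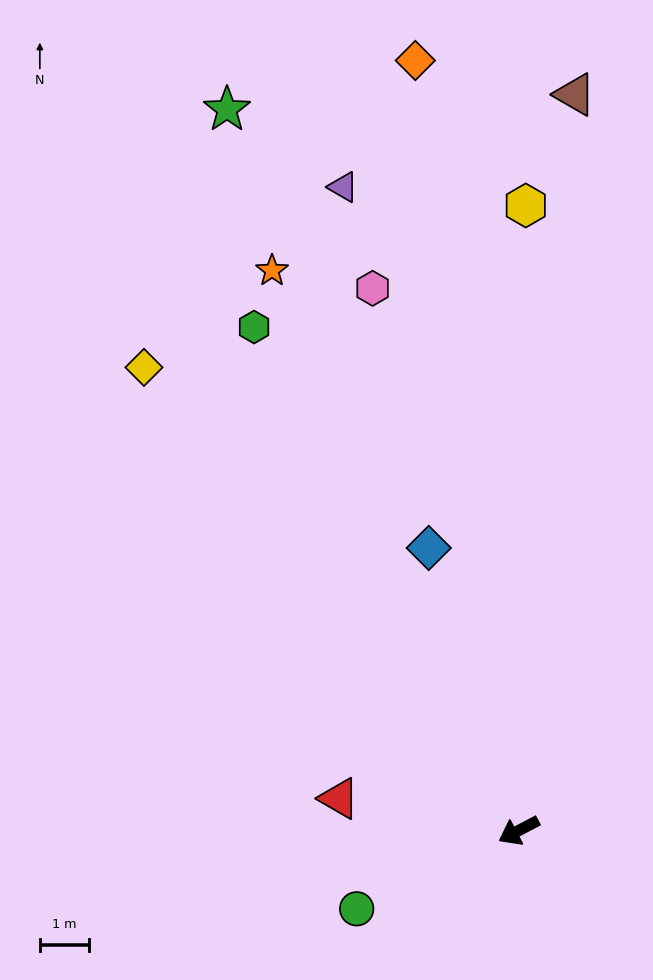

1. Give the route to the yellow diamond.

turn right 79°, forward 12.1 m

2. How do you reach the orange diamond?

turn right 110°, forward 15.7 m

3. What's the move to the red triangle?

turn right 38°, forward 3.7 m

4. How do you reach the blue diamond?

turn right 100°, forward 6.0 m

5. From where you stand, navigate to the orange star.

turn right 94°, forward 12.4 m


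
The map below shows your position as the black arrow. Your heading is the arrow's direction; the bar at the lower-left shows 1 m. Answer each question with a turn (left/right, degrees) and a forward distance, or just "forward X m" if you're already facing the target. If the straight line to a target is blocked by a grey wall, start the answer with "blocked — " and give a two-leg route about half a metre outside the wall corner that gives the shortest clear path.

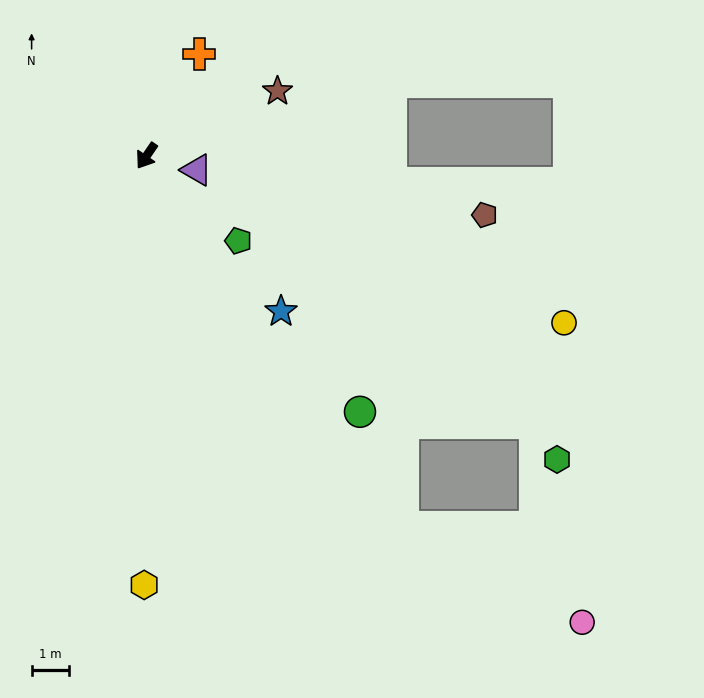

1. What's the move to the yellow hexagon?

turn left 34°, forward 11.5 m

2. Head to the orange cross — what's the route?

turn right 173°, forward 3.1 m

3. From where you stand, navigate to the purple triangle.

turn left 109°, forward 1.4 m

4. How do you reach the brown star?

turn left 151°, forward 3.9 m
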